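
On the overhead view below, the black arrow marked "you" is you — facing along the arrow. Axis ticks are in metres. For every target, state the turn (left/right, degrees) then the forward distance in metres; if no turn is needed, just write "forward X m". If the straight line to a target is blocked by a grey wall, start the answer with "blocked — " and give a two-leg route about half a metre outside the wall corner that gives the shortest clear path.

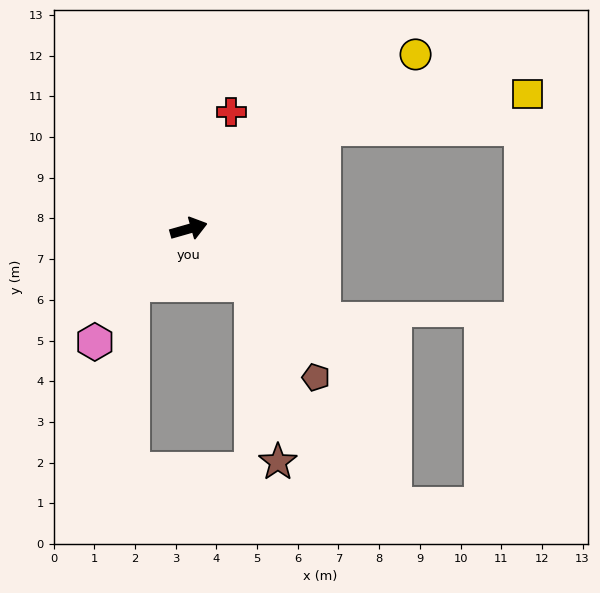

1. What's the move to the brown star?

blocked — turn right 58°, forward 2.1 m, then turn right 39°, forward 4.4 m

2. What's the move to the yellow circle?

turn left 22°, forward 7.0 m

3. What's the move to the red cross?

turn left 54°, forward 3.1 m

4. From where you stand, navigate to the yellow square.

blocked — turn left 21°, forward 4.1 m, then turn right 27°, forward 5.1 m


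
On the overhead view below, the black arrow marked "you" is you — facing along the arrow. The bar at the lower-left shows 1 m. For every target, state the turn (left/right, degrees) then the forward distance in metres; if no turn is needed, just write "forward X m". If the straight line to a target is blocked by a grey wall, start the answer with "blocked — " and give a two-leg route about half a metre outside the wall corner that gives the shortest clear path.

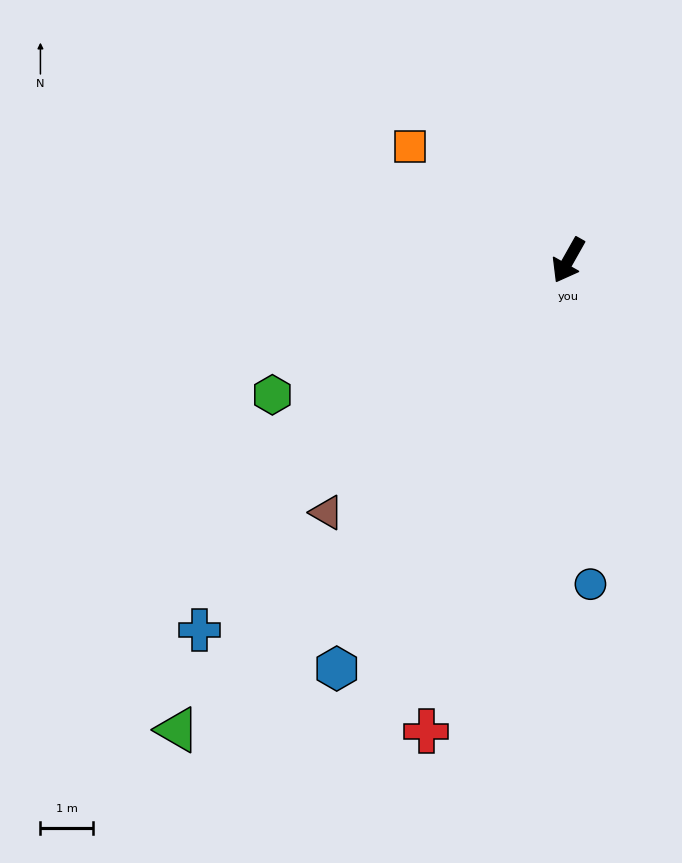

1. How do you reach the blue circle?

turn left 33°, forward 6.2 m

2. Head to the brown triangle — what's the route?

turn right 14°, forward 6.7 m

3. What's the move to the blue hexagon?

forward 9.0 m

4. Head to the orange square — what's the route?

turn right 96°, forward 3.7 m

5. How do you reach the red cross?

turn left 13°, forward 9.4 m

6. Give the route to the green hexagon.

turn right 36°, forward 6.2 m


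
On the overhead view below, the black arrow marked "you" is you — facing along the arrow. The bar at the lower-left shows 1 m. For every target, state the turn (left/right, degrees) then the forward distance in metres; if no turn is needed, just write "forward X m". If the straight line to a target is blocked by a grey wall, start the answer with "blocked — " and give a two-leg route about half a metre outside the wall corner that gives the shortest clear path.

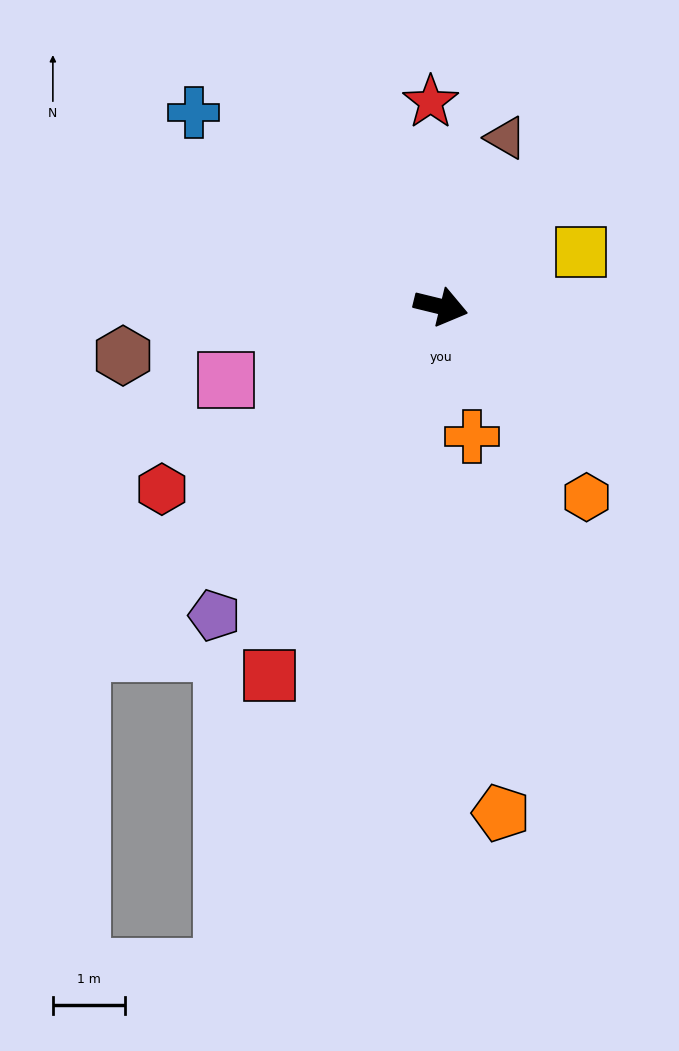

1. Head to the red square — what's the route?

turn right 101°, forward 5.7 m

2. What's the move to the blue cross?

turn left 156°, forward 4.4 m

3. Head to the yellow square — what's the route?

turn left 35°, forward 2.1 m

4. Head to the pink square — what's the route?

turn right 147°, forward 3.2 m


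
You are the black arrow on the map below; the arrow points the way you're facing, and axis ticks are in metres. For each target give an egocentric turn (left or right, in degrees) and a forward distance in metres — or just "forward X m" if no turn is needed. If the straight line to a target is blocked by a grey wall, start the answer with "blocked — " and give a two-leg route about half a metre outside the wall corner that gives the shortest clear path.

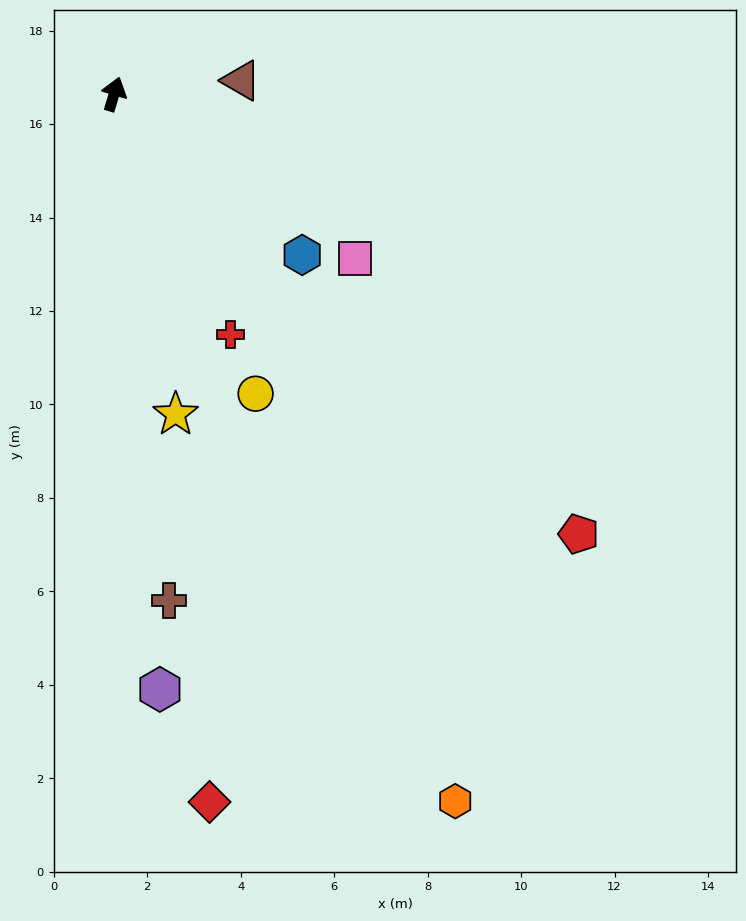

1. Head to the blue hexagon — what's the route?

turn right 114°, forward 5.3 m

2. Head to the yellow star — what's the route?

turn right 152°, forward 7.0 m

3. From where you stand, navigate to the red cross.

turn right 137°, forward 5.7 m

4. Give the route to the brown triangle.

turn right 67°, forward 2.7 m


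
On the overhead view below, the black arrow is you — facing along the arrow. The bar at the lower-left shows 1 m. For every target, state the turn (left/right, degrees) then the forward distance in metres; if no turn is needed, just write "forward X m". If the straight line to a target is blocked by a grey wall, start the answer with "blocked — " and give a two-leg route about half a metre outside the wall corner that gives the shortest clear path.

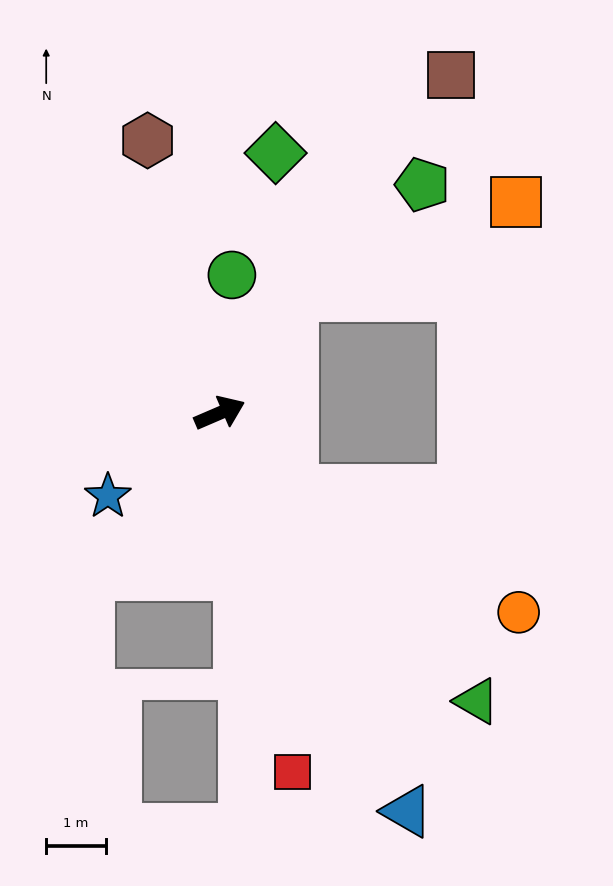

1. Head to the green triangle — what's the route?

turn right 72°, forward 6.5 m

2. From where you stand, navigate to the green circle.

turn left 62°, forward 2.3 m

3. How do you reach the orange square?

blocked — turn left 35°, forward 2.3 m, then turn right 35°, forward 4.1 m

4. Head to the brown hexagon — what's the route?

turn left 82°, forward 4.7 m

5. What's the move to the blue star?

turn right 167°, forward 2.3 m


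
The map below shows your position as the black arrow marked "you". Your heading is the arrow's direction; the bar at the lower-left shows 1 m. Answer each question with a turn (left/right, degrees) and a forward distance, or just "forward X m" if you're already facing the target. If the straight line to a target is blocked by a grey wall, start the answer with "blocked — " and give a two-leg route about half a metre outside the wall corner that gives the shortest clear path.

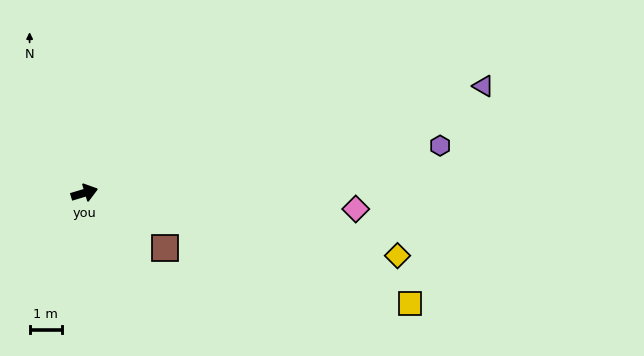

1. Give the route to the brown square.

turn right 51°, forward 3.0 m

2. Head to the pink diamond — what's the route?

turn right 20°, forward 8.5 m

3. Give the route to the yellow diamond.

turn right 28°, forward 9.9 m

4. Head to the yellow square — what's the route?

turn right 35°, forward 10.7 m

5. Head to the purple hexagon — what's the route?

turn right 9°, forward 11.2 m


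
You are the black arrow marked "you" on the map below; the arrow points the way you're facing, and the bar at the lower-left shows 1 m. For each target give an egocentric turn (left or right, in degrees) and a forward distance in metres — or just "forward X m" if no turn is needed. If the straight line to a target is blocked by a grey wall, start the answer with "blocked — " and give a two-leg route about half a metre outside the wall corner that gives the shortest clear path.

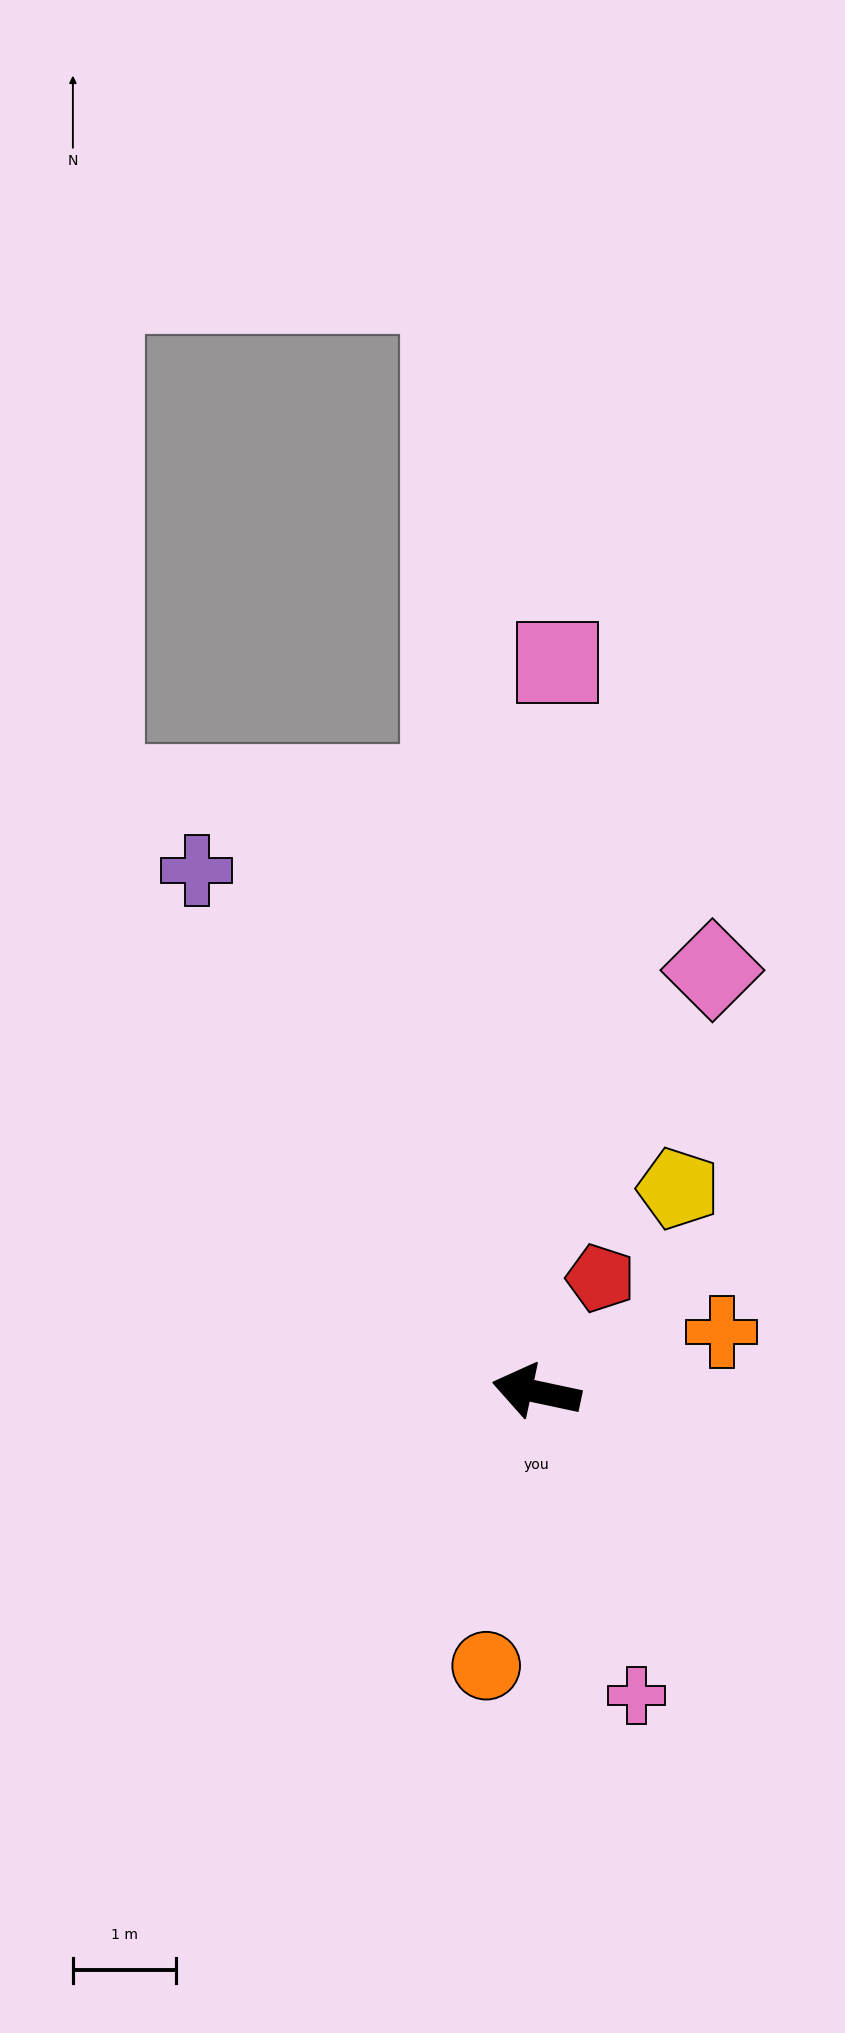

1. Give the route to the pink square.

turn right 80°, forward 7.1 m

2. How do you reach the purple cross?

turn right 45°, forward 6.1 m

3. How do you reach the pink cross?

turn left 120°, forward 3.1 m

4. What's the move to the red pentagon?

turn right 107°, forward 1.3 m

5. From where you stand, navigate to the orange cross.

turn right 150°, forward 1.9 m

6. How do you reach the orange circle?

turn left 92°, forward 2.7 m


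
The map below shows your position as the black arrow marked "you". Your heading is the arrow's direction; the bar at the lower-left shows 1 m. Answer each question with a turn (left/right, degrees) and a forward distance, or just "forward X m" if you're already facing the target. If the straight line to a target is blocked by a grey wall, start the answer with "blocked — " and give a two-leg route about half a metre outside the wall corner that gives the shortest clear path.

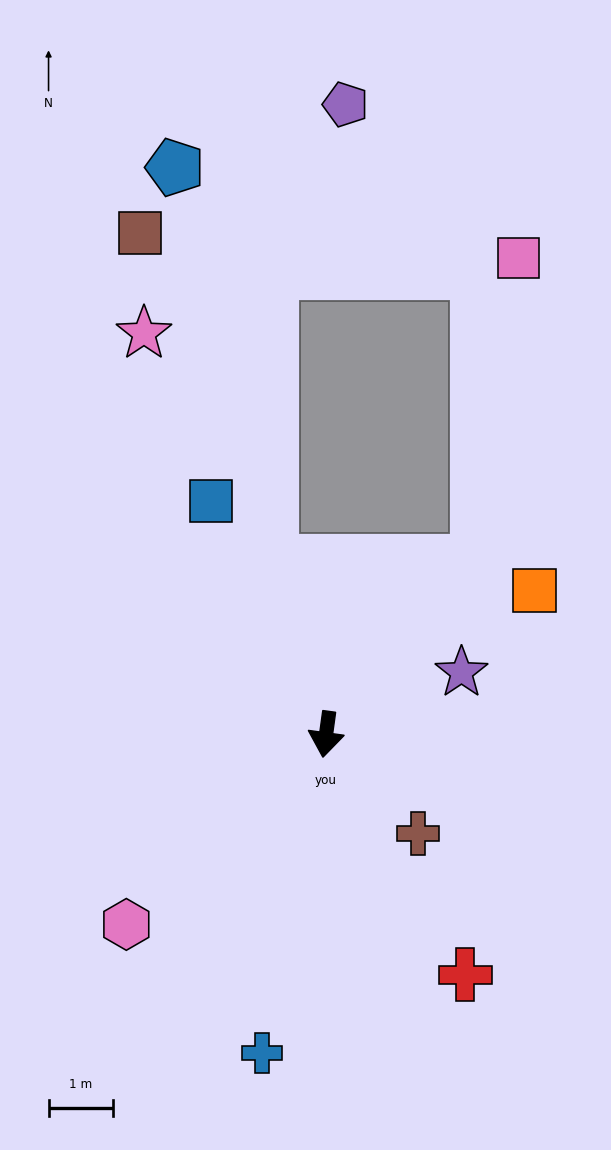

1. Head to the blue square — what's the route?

turn right 146°, forward 4.0 m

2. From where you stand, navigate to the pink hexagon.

turn right 39°, forward 4.2 m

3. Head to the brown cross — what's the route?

turn left 51°, forward 2.1 m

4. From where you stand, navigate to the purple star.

turn left 122°, forward 2.3 m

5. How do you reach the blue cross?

turn right 4°, forward 5.0 m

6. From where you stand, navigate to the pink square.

blocked — turn left 146°, forward 3.5 m, then turn left 34°, forward 4.7 m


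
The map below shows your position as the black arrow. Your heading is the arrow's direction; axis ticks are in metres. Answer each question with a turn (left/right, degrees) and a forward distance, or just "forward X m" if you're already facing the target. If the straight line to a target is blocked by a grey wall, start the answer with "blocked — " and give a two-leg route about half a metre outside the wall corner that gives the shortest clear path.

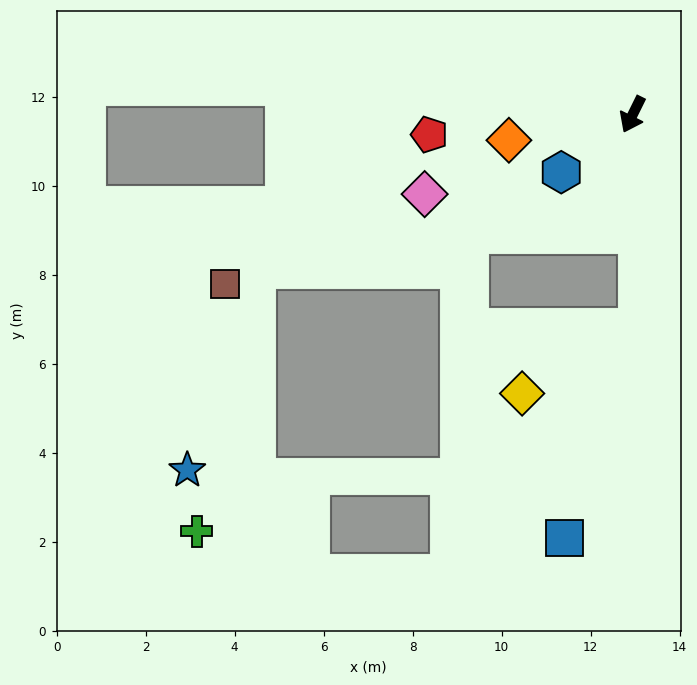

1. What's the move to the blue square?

blocked — turn left 27°, forward 4.8 m, then turn right 20°, forward 5.0 m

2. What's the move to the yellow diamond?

blocked — turn left 27°, forward 4.8 m, then turn right 61°, forward 3.0 m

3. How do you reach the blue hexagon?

turn right 25°, forward 2.1 m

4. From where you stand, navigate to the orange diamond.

turn right 52°, forward 2.8 m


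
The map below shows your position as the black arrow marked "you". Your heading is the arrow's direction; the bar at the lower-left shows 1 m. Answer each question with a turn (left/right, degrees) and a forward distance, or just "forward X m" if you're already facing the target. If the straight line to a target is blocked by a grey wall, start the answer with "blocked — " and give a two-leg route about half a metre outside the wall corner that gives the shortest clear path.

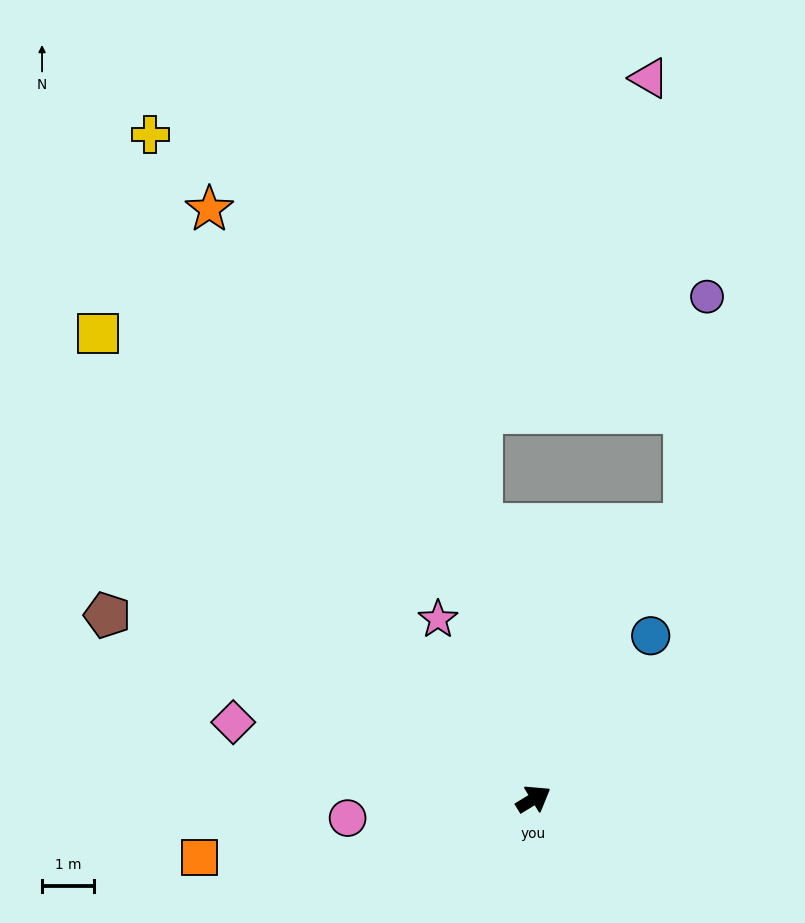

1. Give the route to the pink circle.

turn left 154°, forward 3.6 m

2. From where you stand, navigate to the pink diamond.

turn left 134°, forward 6.0 m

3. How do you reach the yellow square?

turn left 102°, forward 12.3 m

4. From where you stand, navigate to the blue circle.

turn left 23°, forward 3.9 m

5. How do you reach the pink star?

turn left 87°, forward 3.9 m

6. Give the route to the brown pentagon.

turn left 125°, forward 8.9 m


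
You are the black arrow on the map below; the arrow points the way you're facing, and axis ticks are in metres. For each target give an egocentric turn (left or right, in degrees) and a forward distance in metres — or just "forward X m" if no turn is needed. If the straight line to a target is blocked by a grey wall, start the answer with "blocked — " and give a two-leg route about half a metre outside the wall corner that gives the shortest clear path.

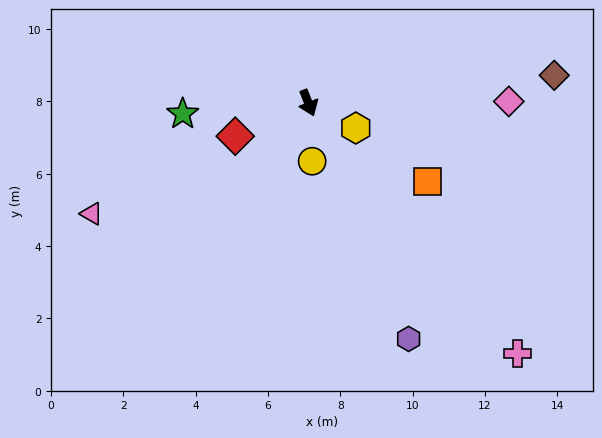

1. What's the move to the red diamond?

turn right 87°, forward 2.2 m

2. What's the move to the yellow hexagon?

turn left 40°, forward 1.5 m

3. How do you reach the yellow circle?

turn right 18°, forward 1.6 m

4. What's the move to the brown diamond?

turn left 75°, forward 6.8 m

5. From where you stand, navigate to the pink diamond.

turn left 69°, forward 5.5 m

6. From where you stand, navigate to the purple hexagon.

forward 7.1 m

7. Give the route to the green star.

turn right 107°, forward 3.5 m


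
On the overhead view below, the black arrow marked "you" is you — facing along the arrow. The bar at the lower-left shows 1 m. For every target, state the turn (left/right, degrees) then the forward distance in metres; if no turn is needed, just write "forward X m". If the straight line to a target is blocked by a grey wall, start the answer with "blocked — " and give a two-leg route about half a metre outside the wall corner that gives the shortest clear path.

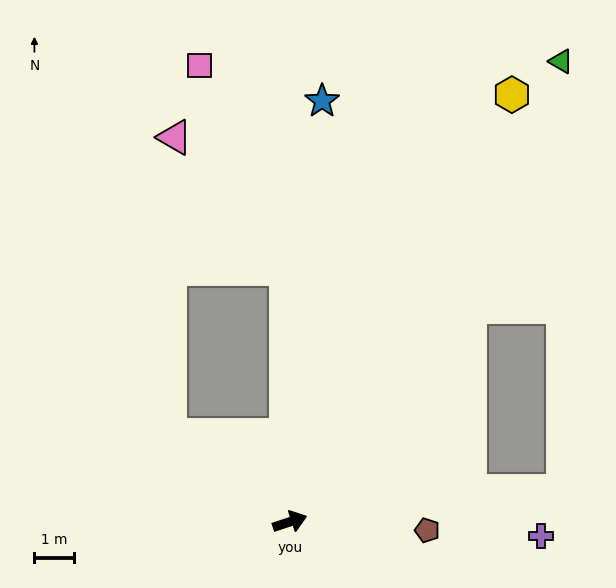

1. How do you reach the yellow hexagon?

turn left 44°, forward 12.3 m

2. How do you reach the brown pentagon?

turn right 22°, forward 3.5 m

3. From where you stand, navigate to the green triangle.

turn left 41°, forward 13.6 m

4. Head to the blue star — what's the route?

turn left 67°, forward 10.7 m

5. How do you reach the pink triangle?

blocked — turn left 73°, forward 6.4 m, then turn left 39°, forward 4.4 m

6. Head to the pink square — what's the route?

blocked — turn left 73°, forward 6.4 m, then turn left 22°, forward 5.6 m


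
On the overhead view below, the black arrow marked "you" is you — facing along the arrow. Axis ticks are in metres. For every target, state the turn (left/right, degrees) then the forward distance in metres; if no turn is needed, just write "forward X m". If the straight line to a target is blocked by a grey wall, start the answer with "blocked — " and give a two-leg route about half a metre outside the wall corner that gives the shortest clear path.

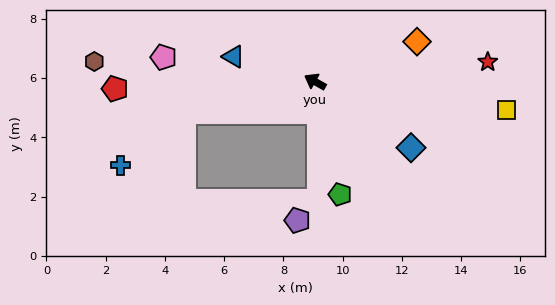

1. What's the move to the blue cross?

blocked — turn left 42°, forward 4.6 m, then turn left 28°, forward 2.8 m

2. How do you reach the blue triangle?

turn left 12°, forward 2.9 m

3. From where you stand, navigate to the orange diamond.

turn right 129°, forward 3.7 m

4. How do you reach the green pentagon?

turn left 132°, forward 3.9 m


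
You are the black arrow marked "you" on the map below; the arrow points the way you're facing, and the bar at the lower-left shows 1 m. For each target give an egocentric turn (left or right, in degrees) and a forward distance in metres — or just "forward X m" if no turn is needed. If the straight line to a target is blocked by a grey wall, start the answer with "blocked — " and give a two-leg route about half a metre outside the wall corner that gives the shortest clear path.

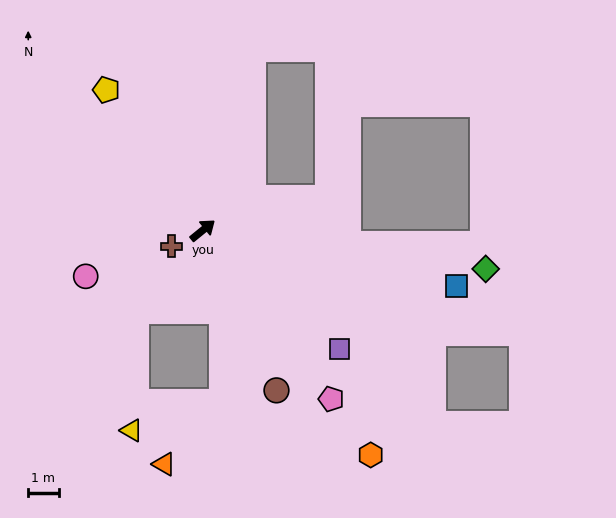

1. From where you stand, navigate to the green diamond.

turn right 47°, forward 9.4 m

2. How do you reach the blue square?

turn right 52°, forward 8.5 m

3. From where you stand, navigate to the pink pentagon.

turn right 92°, forward 7.0 m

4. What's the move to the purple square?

turn right 80°, forward 6.0 m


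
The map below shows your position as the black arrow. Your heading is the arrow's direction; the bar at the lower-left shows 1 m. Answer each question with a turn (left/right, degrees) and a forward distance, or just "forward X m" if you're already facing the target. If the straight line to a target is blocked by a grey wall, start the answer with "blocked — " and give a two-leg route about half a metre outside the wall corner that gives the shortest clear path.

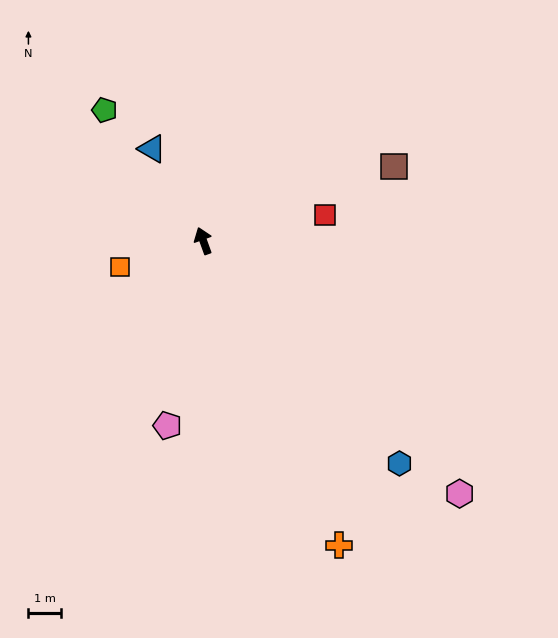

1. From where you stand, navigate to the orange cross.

turn right 176°, forward 10.4 m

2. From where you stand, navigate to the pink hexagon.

turn right 154°, forward 11.2 m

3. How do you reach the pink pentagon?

turn left 149°, forward 5.8 m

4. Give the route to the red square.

turn right 98°, forward 3.9 m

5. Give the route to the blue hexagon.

turn right 158°, forward 9.2 m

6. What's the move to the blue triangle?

turn left 9°, forward 3.3 m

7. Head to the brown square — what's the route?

turn right 89°, forward 6.4 m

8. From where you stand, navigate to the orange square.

turn left 88°, forward 2.7 m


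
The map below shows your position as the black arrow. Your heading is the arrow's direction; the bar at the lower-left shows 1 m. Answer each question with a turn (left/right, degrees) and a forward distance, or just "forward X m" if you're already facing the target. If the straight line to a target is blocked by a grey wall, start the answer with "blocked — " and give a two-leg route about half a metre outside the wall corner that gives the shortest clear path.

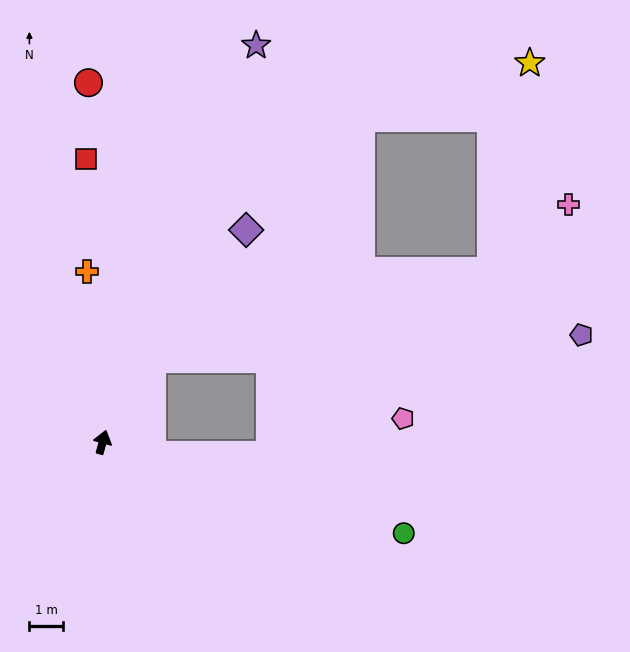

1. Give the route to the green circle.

turn right 91°, forward 9.5 m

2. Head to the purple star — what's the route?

turn right 6°, forward 12.8 m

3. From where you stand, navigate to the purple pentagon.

blocked — turn right 15°, forward 2.9 m, then turn right 56°, forward 12.9 m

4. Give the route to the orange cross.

turn left 21°, forward 5.2 m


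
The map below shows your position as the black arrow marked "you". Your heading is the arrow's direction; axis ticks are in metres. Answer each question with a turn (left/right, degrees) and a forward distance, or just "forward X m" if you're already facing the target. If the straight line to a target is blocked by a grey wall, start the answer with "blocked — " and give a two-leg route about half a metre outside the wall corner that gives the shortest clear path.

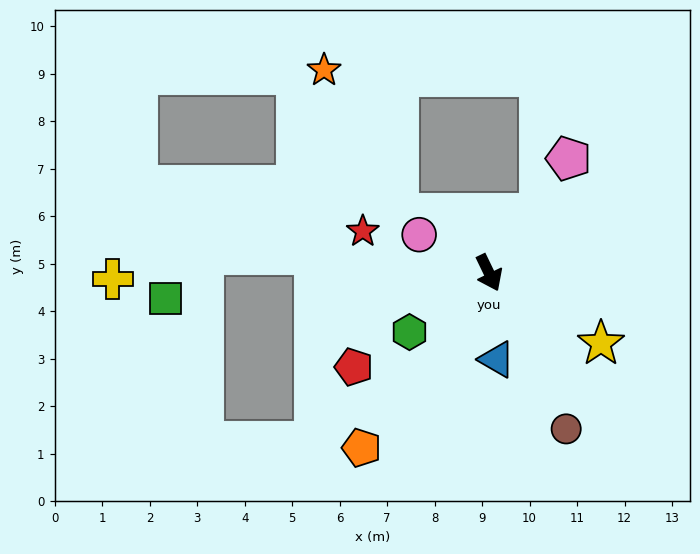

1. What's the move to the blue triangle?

turn right 21°, forward 1.8 m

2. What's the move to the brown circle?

forward 3.7 m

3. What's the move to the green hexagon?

turn right 79°, forward 2.1 m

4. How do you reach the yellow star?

turn left 32°, forward 2.8 m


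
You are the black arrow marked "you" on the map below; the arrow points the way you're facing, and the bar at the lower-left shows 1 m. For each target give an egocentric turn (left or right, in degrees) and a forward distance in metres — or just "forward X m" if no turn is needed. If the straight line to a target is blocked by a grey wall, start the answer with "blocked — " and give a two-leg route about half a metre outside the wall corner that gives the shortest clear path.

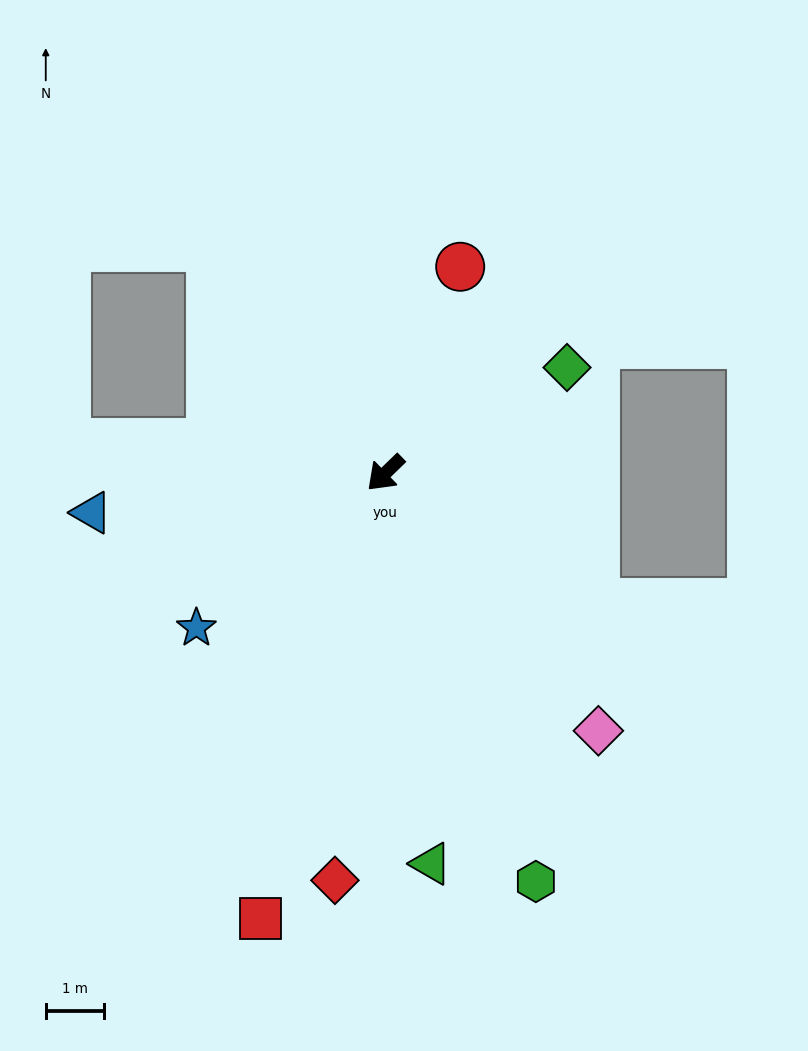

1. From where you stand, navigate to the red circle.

turn right 154°, forward 3.8 m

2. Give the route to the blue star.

turn right 5°, forward 4.2 m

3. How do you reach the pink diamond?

turn left 85°, forward 5.7 m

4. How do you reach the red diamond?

turn left 39°, forward 7.0 m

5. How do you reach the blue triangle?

turn right 36°, forward 5.1 m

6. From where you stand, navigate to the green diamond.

turn left 166°, forward 3.6 m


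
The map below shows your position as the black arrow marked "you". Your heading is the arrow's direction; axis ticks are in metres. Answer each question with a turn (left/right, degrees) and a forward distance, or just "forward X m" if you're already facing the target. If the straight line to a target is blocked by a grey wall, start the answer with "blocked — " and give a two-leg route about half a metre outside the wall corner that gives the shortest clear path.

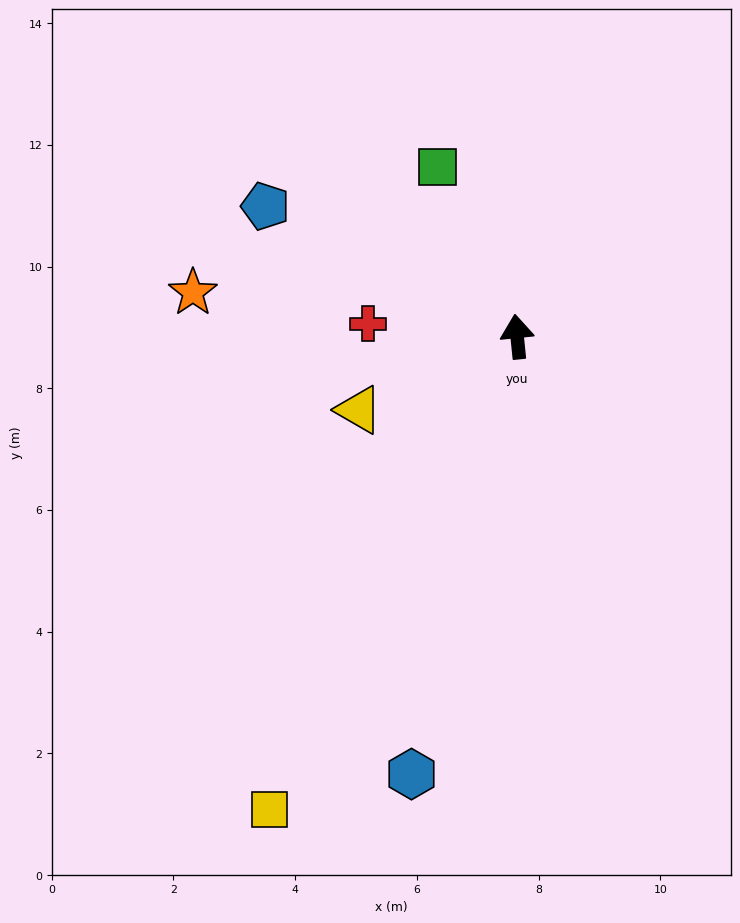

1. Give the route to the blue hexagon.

turn left 161°, forward 7.4 m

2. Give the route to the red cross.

turn left 79°, forward 2.5 m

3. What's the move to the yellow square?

turn left 147°, forward 8.8 m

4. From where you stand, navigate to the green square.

turn left 19°, forward 3.1 m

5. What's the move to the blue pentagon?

turn left 57°, forward 4.7 m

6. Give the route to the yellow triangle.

turn left 109°, forward 2.9 m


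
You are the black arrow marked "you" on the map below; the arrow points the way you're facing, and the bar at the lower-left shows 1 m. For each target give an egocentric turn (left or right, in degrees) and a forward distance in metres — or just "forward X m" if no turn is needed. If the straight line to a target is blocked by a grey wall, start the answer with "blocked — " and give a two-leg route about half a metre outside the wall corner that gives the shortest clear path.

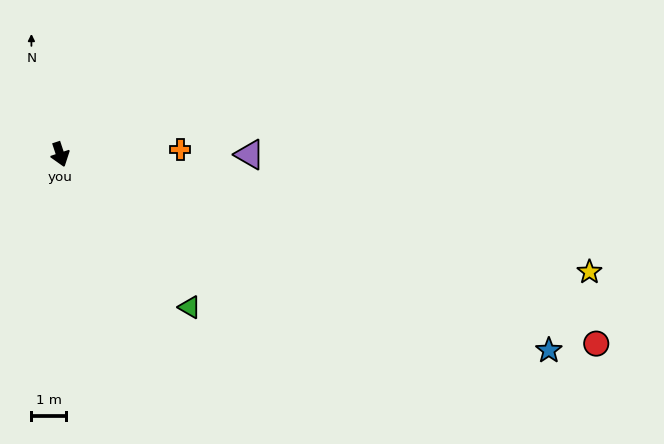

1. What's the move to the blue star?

turn left 50°, forward 15.3 m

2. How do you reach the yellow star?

turn left 59°, forward 15.8 m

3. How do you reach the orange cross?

turn left 74°, forward 3.5 m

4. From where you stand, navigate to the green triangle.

turn left 22°, forward 5.8 m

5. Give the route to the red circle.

turn left 52°, forward 16.5 m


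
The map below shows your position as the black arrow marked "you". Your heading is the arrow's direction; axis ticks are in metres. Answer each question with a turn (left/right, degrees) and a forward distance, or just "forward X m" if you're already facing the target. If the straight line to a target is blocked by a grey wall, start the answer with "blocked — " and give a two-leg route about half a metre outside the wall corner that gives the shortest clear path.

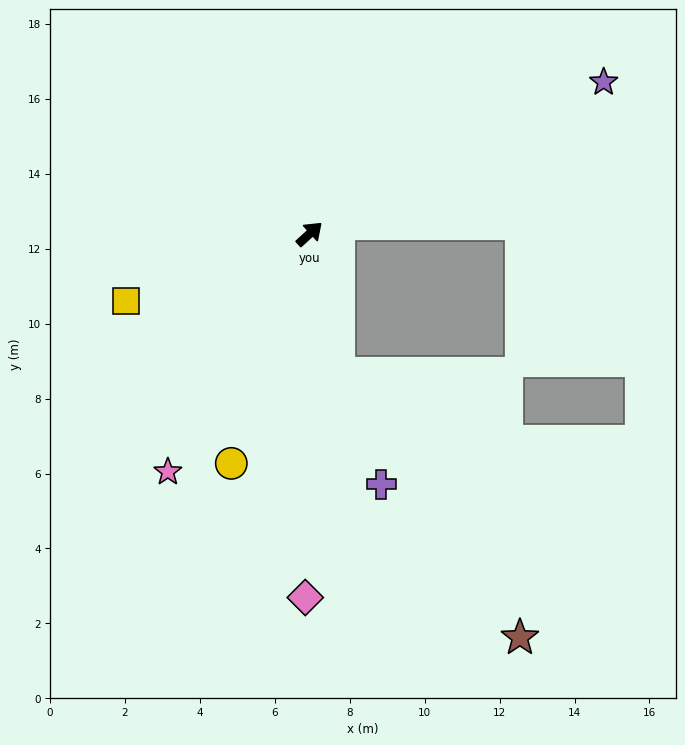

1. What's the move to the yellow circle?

turn right 151°, forward 6.5 m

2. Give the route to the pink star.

turn right 163°, forward 7.4 m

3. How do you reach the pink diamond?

turn right 133°, forward 9.7 m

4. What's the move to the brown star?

blocked — turn right 120°, forward 3.8 m, then turn left 22°, forward 8.6 m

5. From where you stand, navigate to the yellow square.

turn left 158°, forward 5.2 m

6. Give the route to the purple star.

turn right 15°, forward 8.8 m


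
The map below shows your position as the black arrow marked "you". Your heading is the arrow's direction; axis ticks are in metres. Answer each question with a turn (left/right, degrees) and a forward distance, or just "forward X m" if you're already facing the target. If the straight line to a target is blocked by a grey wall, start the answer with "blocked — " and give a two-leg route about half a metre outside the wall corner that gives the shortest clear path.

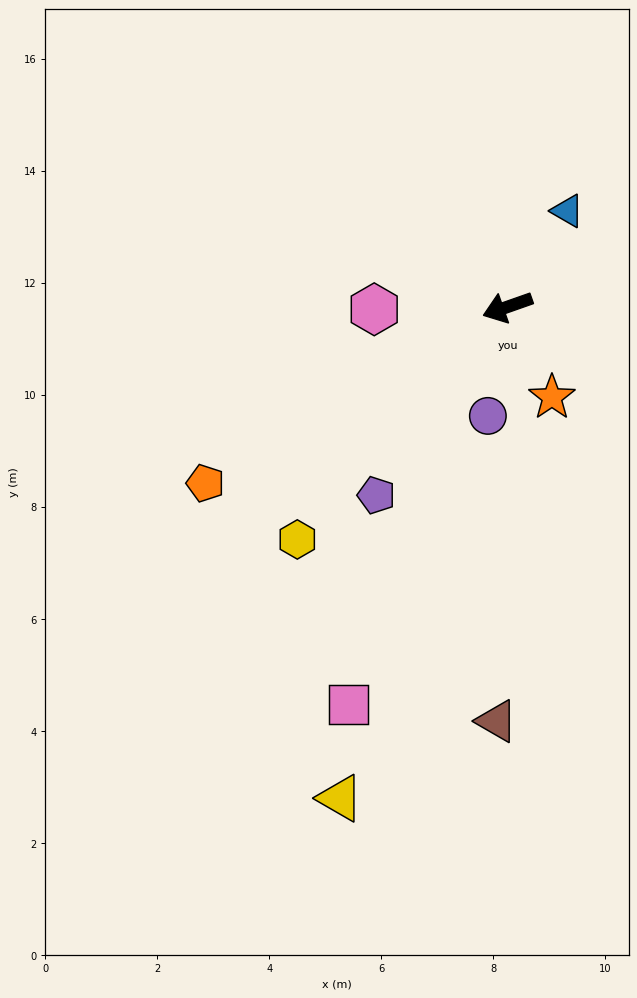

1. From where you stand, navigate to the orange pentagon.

turn left 11°, forward 6.2 m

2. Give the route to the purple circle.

turn left 60°, forward 2.0 m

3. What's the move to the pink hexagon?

turn right 18°, forward 2.4 m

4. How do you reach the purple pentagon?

turn left 36°, forward 4.1 m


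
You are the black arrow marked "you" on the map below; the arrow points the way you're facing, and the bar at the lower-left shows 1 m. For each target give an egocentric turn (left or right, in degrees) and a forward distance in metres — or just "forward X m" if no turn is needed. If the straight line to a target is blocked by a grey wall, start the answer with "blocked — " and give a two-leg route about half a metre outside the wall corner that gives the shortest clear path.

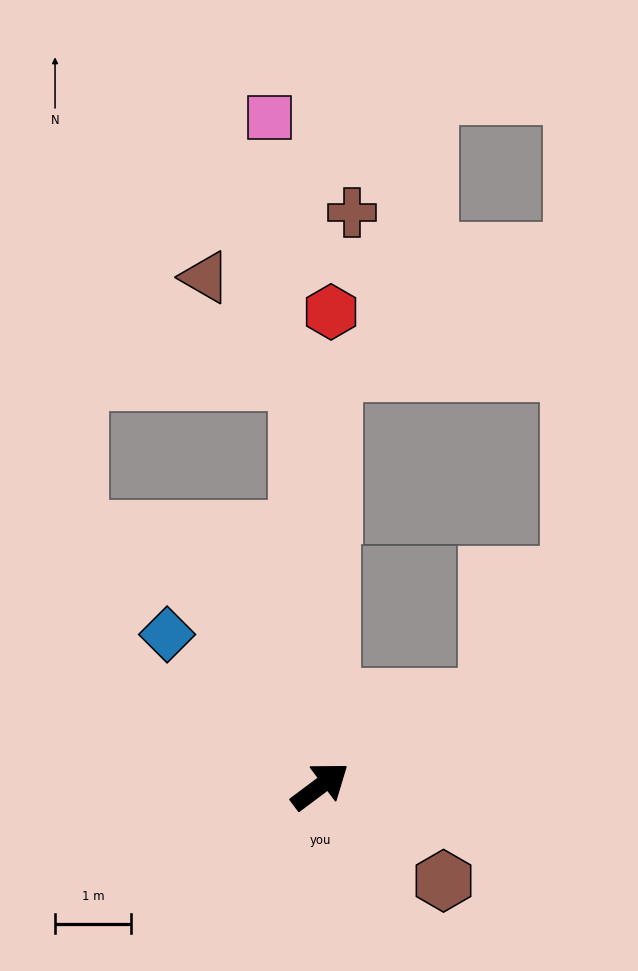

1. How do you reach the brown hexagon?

turn right 74°, forward 2.0 m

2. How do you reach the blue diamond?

turn left 98°, forward 2.8 m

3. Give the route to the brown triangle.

blocked — turn left 56°, forward 5.4 m, then turn left 41°, forward 1.8 m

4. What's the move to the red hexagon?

turn left 52°, forward 6.2 m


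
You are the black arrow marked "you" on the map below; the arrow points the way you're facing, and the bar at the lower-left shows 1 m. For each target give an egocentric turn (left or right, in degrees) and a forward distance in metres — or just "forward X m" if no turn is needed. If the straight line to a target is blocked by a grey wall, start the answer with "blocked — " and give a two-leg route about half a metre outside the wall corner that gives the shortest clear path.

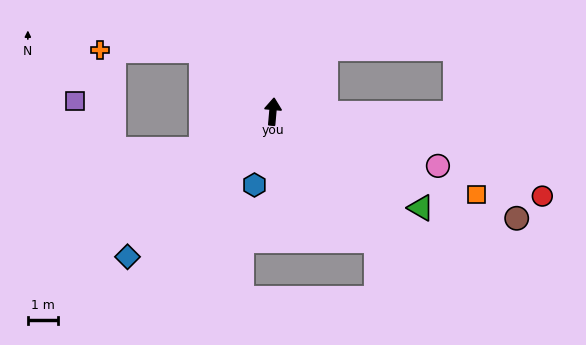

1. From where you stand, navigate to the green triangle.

turn right 118°, forward 5.9 m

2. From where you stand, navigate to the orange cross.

blocked — turn left 54°, forward 3.1 m, then turn left 41°, forward 3.4 m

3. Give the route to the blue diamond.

turn left 140°, forward 6.9 m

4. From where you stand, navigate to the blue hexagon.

turn left 171°, forward 2.5 m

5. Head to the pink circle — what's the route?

turn right 103°, forward 5.8 m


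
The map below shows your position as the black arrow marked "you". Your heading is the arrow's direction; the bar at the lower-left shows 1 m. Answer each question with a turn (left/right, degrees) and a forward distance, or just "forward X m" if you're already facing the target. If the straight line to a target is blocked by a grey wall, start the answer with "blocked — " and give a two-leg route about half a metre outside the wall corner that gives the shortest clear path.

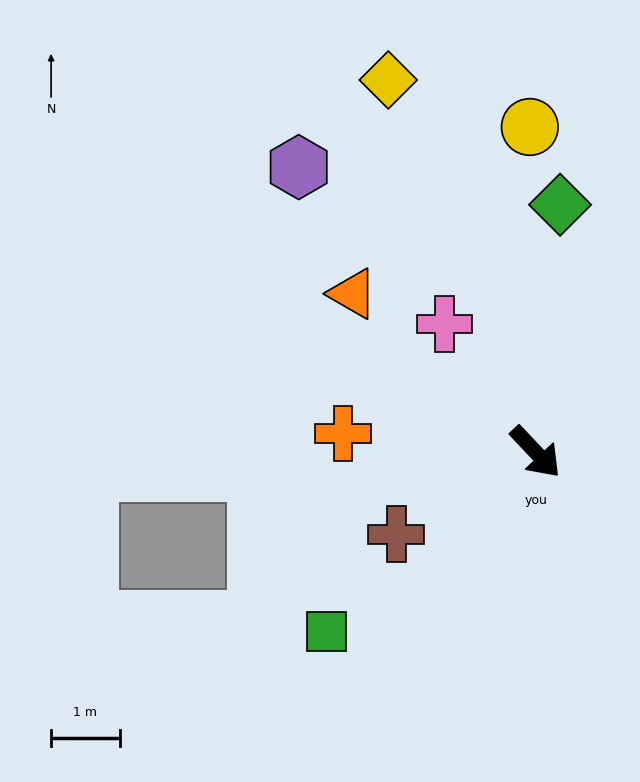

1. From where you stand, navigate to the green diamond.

turn left 131°, forward 3.6 m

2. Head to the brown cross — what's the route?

turn right 103°, forward 2.4 m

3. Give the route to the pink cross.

turn left 172°, forward 2.3 m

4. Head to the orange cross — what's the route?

turn right 139°, forward 2.8 m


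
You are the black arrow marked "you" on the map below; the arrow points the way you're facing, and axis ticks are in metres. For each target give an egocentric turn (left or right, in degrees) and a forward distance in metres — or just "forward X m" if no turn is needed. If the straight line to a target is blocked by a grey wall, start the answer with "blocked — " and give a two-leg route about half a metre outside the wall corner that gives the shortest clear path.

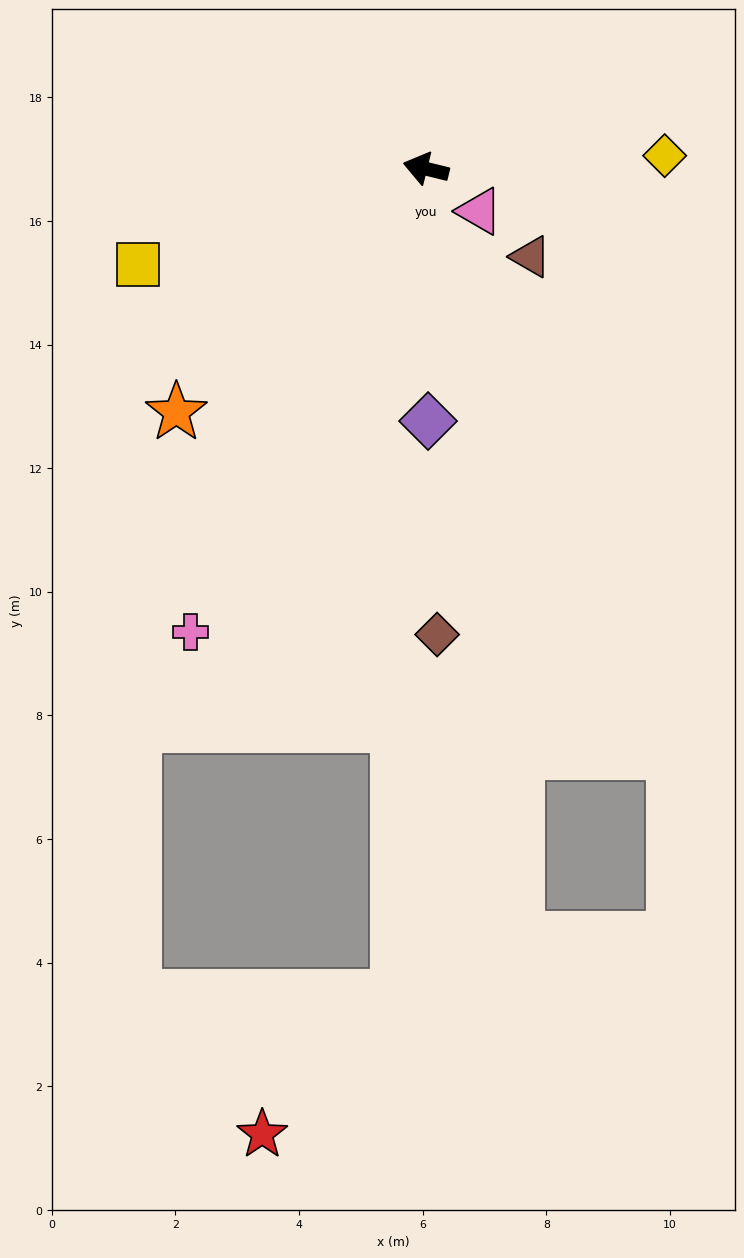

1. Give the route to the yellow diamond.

turn right 163°, forward 3.9 m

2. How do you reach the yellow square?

turn left 32°, forward 4.9 m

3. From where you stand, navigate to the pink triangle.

turn left 155°, forward 1.1 m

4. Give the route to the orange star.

turn left 58°, forward 5.6 m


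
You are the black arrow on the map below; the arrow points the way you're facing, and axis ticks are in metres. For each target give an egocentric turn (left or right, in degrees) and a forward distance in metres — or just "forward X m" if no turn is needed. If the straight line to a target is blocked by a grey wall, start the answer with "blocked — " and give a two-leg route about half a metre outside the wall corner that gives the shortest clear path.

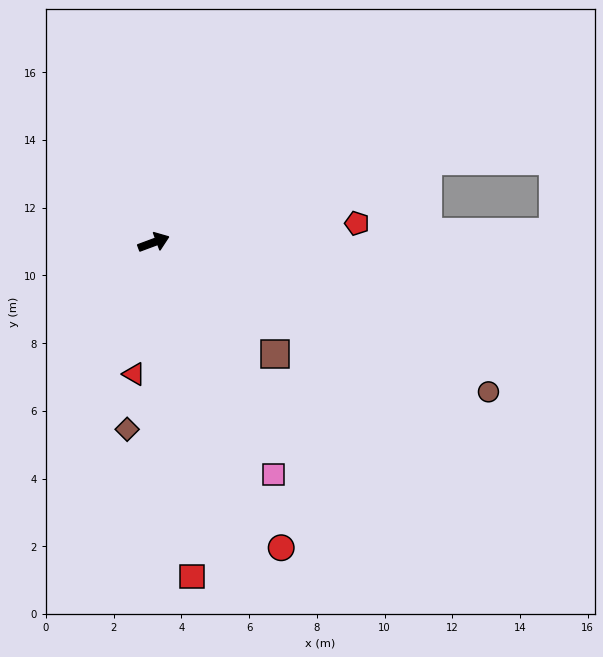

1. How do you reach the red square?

turn right 104°, forward 9.9 m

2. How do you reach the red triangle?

turn right 119°, forward 3.9 m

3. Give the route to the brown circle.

turn right 44°, forward 10.8 m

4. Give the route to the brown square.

turn right 63°, forward 4.9 m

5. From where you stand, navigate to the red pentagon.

turn right 15°, forward 6.0 m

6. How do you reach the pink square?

turn right 83°, forward 7.7 m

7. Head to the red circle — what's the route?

turn right 88°, forward 9.8 m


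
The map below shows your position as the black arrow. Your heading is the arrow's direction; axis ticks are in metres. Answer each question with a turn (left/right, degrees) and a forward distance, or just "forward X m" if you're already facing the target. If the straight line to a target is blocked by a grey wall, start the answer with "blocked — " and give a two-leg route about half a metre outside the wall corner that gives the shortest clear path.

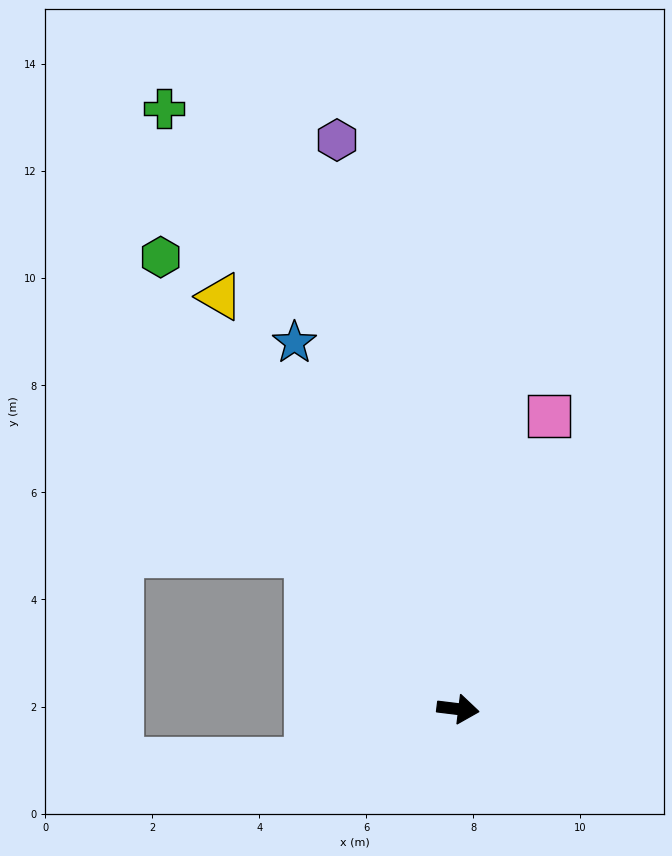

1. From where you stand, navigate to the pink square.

turn left 80°, forward 5.7 m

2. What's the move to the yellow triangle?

turn left 127°, forward 8.9 m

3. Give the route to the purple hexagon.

turn left 109°, forward 10.9 m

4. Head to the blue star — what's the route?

turn left 121°, forward 7.5 m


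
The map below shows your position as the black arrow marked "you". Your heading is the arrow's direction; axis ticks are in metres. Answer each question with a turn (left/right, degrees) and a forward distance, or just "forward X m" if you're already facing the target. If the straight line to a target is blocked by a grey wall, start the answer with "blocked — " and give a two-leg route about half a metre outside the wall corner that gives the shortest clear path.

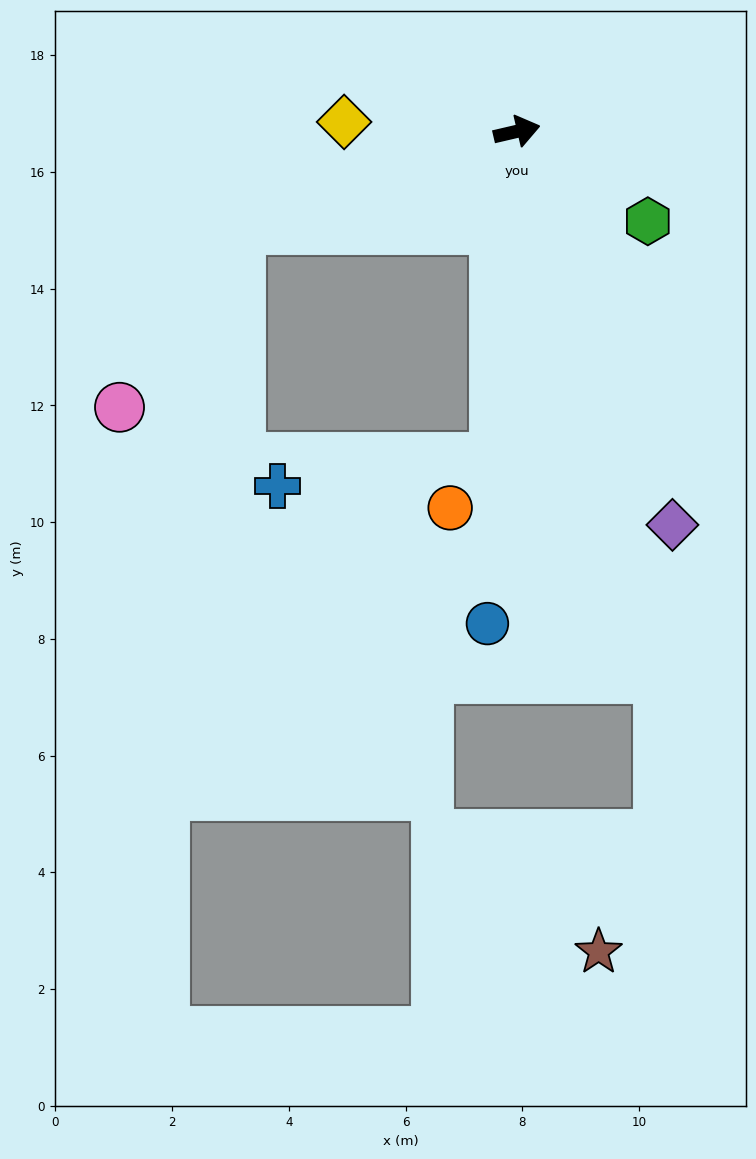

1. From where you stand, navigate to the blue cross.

blocked — turn right 107°, forward 5.6 m, then turn right 79°, forward 3.7 m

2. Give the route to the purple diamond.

turn right 82°, forward 7.2 m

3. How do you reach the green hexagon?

turn right 48°, forward 2.7 m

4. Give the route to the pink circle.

blocked — turn right 174°, forward 5.0 m, then turn left 37°, forward 3.7 m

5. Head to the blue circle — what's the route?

turn right 107°, forward 8.4 m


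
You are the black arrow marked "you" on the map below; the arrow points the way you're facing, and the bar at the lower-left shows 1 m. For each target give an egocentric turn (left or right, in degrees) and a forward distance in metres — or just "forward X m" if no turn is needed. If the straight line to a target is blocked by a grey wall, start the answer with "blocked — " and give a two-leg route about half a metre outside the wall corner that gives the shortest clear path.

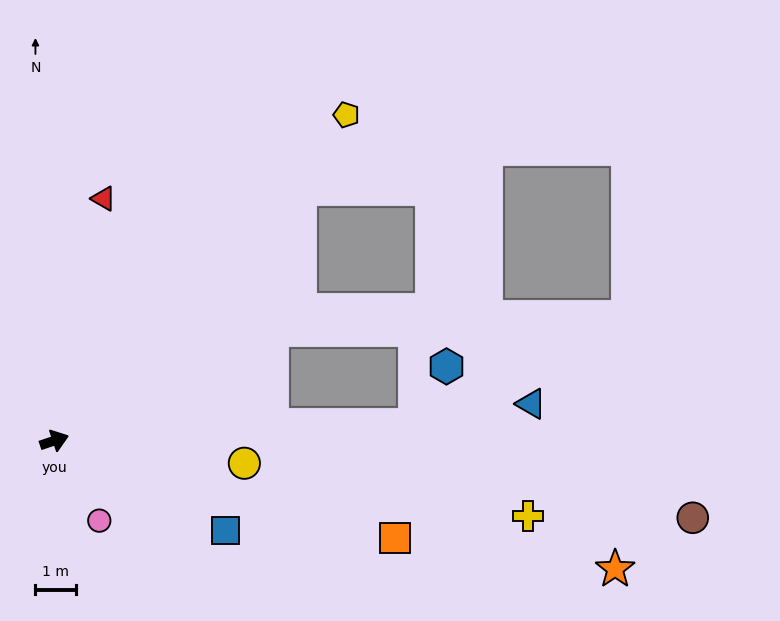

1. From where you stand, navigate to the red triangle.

turn left 60°, forward 6.1 m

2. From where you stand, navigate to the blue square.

turn right 46°, forward 4.8 m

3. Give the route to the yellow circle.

turn right 25°, forward 4.7 m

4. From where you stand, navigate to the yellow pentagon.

turn left 29°, forward 10.8 m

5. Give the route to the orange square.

turn right 35°, forward 8.8 m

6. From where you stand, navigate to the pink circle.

turn right 79°, forward 2.3 m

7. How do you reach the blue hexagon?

blocked — turn right 16°, forward 8.9 m, then turn left 59°, forward 1.7 m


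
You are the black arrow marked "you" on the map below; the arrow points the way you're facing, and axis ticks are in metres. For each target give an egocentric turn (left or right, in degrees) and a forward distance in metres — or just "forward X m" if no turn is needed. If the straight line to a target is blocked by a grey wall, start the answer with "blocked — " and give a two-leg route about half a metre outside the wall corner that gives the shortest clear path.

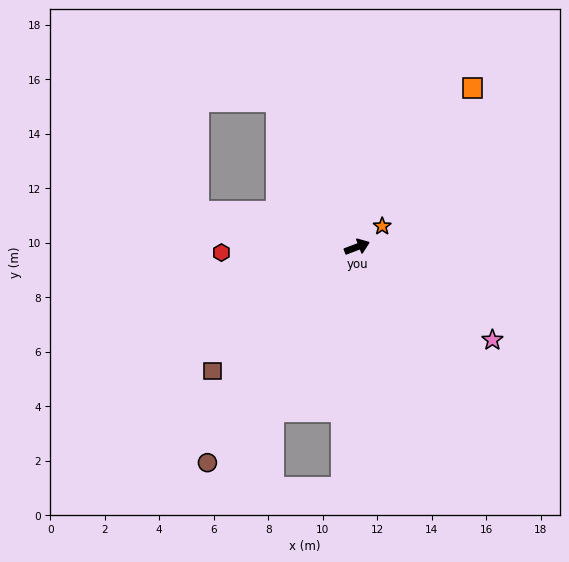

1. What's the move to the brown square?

turn right 160°, forward 7.0 m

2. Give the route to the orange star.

turn left 19°, forward 1.2 m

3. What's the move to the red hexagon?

turn left 162°, forward 5.0 m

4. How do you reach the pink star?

turn right 55°, forward 6.0 m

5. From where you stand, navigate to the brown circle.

turn right 146°, forward 9.6 m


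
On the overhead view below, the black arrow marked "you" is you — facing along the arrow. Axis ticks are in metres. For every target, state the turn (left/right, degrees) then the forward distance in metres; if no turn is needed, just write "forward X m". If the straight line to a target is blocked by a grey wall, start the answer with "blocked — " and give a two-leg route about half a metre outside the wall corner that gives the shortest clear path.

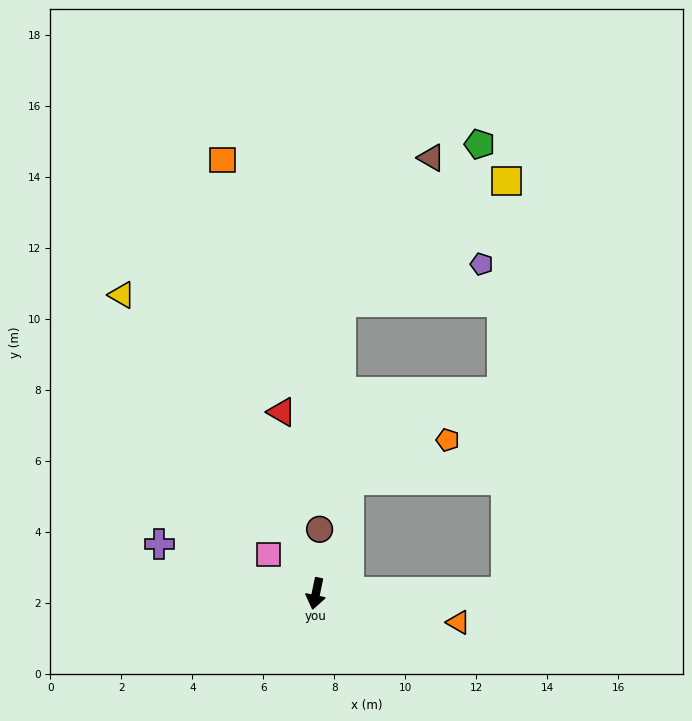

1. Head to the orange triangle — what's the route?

turn left 90°, forward 4.1 m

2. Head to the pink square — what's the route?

turn right 117°, forward 1.7 m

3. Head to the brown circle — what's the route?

turn right 172°, forward 1.8 m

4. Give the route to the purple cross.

turn right 96°, forward 4.6 m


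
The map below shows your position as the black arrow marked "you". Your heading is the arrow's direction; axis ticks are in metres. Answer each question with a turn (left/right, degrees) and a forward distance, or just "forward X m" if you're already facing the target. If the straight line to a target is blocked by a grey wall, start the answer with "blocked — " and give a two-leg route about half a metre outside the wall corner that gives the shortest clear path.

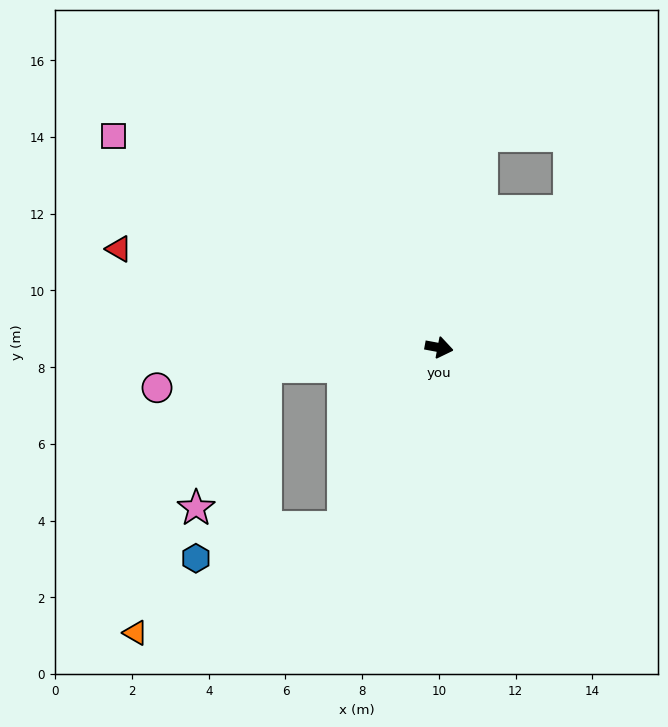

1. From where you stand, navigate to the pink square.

turn left 158°, forward 10.1 m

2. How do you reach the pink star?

blocked — turn right 163°, forward 4.5 m, then turn left 57°, forward 4.1 m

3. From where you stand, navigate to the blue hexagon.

blocked — turn right 107°, forward 5.3 m, then turn right 51°, forward 3.9 m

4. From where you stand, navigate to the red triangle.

turn left 173°, forward 8.7 m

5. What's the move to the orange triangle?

blocked — turn right 107°, forward 5.3 m, then turn right 36°, forward 6.1 m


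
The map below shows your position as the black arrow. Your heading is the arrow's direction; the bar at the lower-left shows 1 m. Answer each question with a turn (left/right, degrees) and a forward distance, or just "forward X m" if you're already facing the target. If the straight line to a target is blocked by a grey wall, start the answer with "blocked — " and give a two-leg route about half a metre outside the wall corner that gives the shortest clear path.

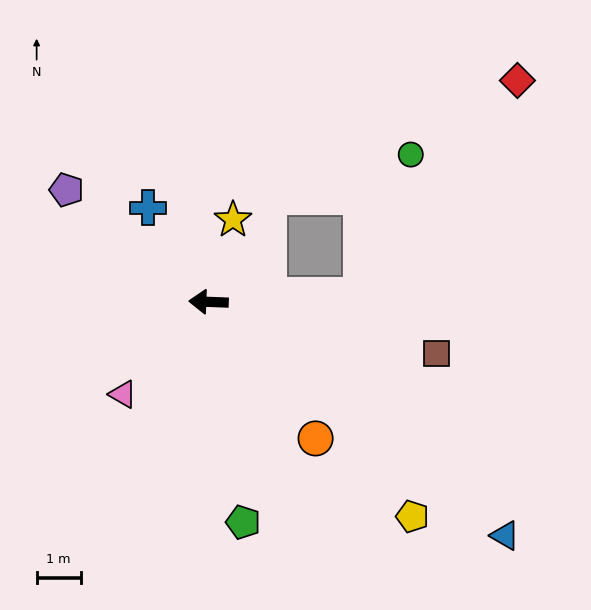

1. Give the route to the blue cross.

turn right 55°, forward 2.5 m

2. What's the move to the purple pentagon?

turn right 36°, forward 4.1 m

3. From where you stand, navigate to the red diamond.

blocked — turn right 175°, forward 3.5 m, then turn left 51°, forward 6.0 m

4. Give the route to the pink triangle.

turn left 49°, forward 2.9 m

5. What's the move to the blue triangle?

turn left 144°, forward 8.6 m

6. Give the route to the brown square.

turn left 169°, forward 5.3 m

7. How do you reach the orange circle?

turn left 130°, forward 3.9 m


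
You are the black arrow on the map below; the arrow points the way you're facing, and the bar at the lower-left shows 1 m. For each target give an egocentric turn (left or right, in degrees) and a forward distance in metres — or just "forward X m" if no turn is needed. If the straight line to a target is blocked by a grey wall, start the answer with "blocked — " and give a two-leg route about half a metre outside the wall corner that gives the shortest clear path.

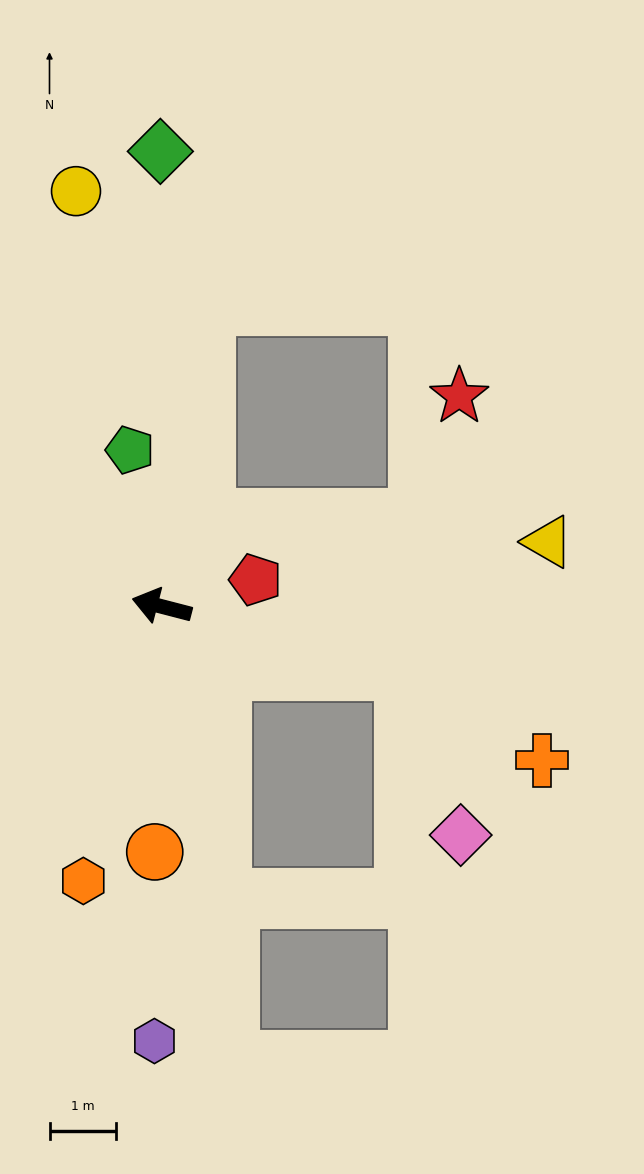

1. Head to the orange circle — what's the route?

turn left 103°, forward 3.7 m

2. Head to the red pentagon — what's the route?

turn right 150°, forward 1.5 m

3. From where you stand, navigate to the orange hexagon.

turn left 89°, forward 4.3 m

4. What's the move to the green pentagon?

turn right 64°, forward 2.4 m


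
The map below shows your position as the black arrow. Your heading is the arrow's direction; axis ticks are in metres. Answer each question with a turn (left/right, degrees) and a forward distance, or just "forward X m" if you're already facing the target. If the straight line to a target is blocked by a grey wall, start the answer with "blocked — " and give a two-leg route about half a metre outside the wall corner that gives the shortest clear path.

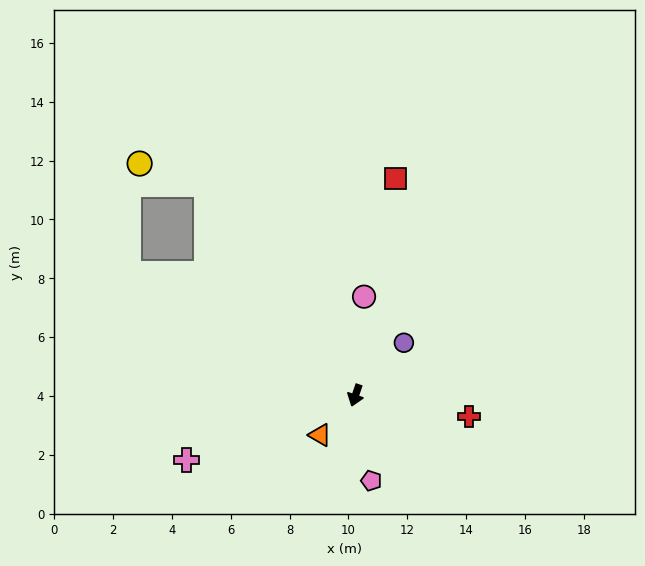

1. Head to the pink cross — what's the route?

turn right 50°, forward 6.2 m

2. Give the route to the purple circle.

turn left 156°, forward 2.4 m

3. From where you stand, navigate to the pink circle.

turn right 166°, forward 3.4 m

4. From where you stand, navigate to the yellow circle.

blocked — turn right 126°, forward 8.8 m, then turn left 38°, forward 2.4 m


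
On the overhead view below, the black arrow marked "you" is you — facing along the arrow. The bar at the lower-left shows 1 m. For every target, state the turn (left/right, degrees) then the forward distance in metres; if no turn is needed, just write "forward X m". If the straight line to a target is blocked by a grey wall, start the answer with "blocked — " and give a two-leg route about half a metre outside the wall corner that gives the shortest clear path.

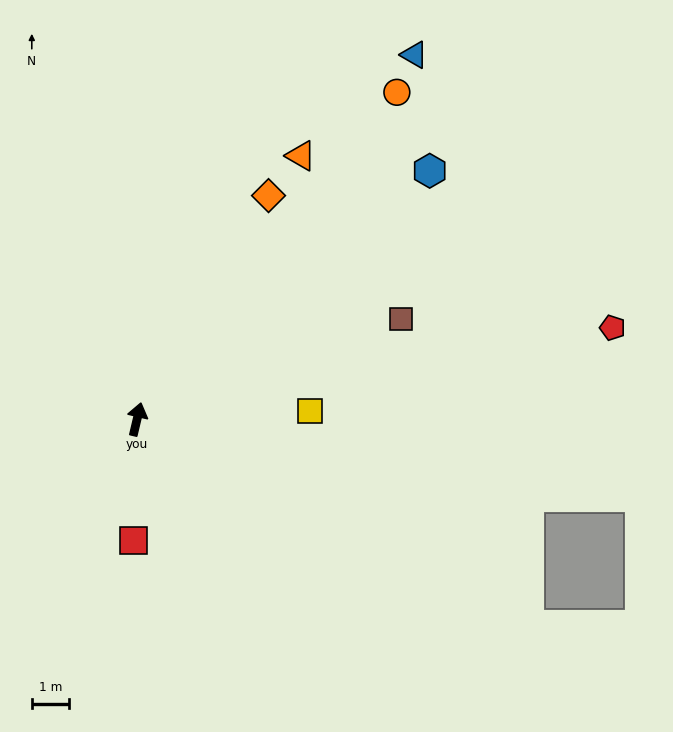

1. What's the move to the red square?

turn right 168°, forward 3.3 m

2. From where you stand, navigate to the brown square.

turn right 56°, forward 7.7 m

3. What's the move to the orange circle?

turn right 25°, forward 11.3 m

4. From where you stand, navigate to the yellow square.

turn right 74°, forward 4.7 m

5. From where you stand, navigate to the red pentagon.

turn right 66°, forward 13.2 m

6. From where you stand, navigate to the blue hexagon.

turn right 36°, forward 10.4 m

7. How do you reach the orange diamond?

turn right 17°, forward 7.0 m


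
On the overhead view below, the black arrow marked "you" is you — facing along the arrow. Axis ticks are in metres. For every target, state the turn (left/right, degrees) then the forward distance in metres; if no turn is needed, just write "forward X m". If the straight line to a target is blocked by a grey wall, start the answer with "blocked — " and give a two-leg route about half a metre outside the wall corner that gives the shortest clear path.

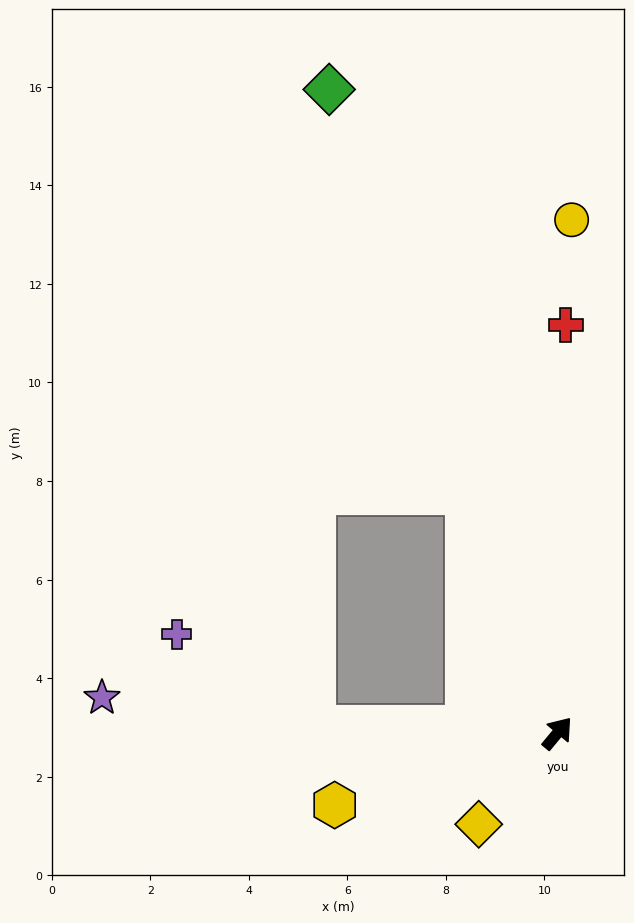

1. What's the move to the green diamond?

turn left 59°, forward 13.9 m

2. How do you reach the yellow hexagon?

turn left 148°, forward 4.8 m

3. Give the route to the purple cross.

blocked — turn left 128°, forward 4.9 m, then turn right 32°, forward 3.4 m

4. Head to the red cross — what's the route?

turn left 39°, forward 8.3 m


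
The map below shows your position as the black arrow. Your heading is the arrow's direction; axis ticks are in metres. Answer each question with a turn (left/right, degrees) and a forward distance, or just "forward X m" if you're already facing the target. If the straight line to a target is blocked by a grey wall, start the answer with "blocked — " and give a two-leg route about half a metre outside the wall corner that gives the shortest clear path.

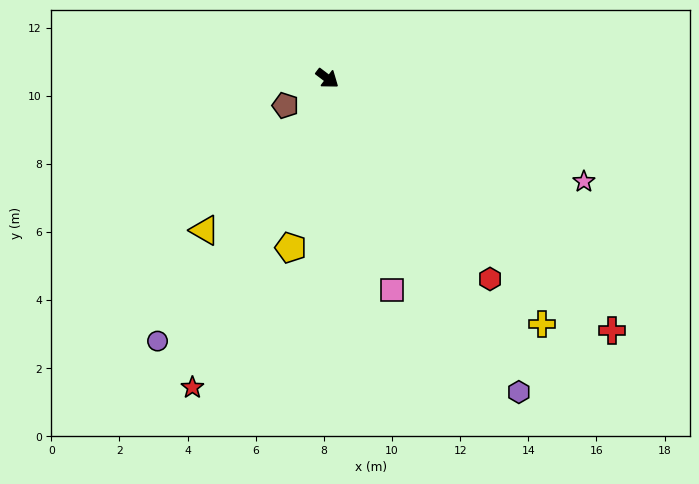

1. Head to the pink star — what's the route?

turn left 15°, forward 8.1 m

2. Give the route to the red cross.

turn right 4°, forward 11.2 m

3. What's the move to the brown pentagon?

turn right 110°, forward 1.5 m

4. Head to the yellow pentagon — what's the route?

turn right 65°, forward 5.1 m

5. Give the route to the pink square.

turn right 36°, forward 6.5 m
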